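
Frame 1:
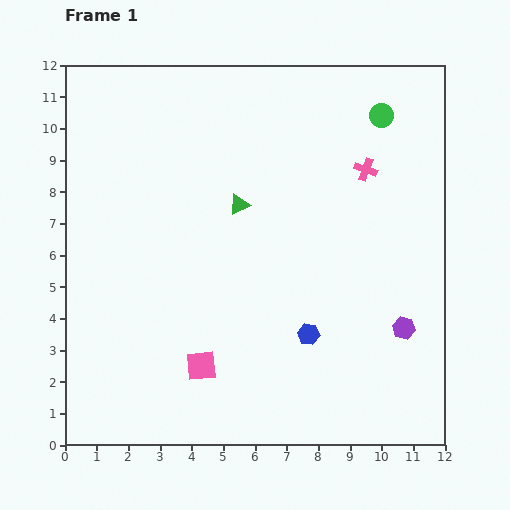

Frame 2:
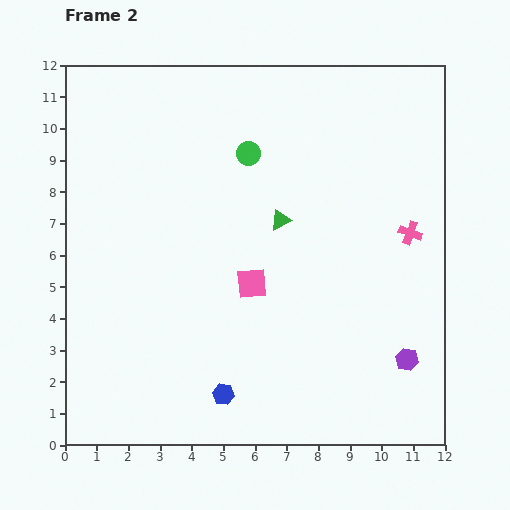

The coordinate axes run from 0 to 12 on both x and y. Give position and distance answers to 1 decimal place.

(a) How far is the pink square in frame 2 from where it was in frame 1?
3.1

The pink square moved from (4.3, 2.5) to (5.9, 5.1), a distance of √(1.6² + 2.6²) ≈ 3.1.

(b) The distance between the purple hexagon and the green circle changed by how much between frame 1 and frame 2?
+1.5

Distance in frame 1: 6.7. Distance in frame 2: 8.2.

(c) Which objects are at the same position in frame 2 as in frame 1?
none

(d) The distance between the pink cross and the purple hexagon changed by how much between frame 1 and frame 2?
-1.1

Distance in frame 1: 5.1. Distance in frame 2: 4.0.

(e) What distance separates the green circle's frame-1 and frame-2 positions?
4.4

The green circle moved from (10.0, 10.4) to (5.8, 9.2), a distance of √(4.2² + 1.2²) ≈ 4.4.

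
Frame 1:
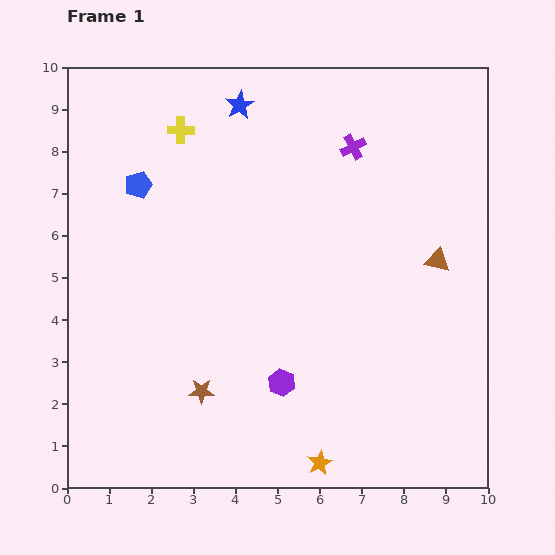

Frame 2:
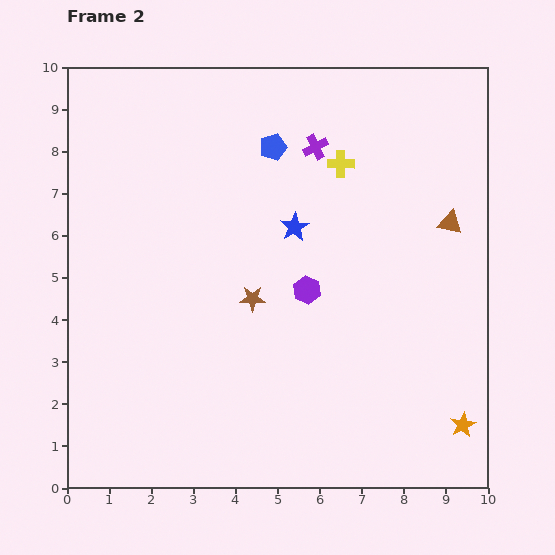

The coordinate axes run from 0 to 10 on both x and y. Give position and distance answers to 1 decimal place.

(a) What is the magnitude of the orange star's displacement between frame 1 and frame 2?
3.5

The orange star moved from (6.0, 0.6) to (9.4, 1.5), a distance of √(3.4² + 0.9²) ≈ 3.5.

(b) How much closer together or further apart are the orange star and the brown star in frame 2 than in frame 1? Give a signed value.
+2.5

Distance in frame 1: 3.3. Distance in frame 2: 5.8.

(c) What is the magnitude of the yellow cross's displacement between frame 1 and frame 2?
3.9

The yellow cross moved from (2.7, 8.5) to (6.5, 7.7), a distance of √(3.8² + 0.8²) ≈ 3.9.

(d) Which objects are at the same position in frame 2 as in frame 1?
none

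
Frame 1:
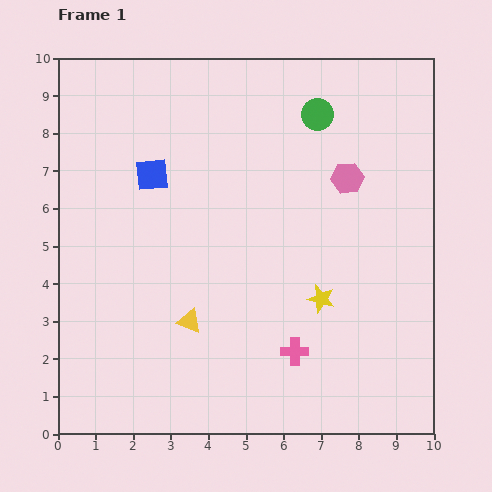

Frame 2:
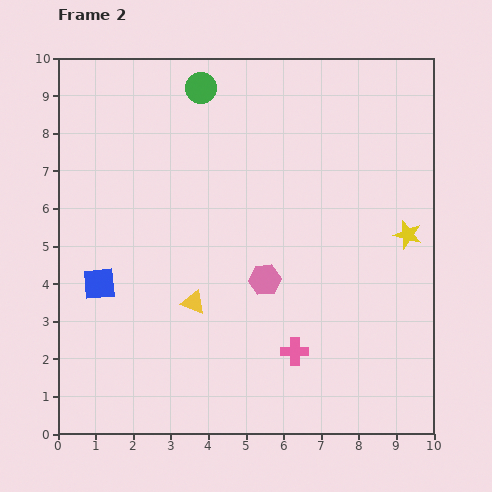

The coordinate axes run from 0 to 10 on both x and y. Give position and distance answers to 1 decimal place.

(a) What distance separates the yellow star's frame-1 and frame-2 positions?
2.9

The yellow star moved from (7.0, 3.6) to (9.3, 5.3), a distance of √(2.3² + 1.7²) ≈ 2.9.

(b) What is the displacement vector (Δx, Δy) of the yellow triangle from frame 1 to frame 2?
(0.1, 0.5)

The yellow triangle was at (3.5, 3.0) in frame 1 and (3.6, 3.5) in frame 2.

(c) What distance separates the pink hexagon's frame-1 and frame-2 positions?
3.5

The pink hexagon moved from (7.7, 6.8) to (5.5, 4.1), a distance of √(2.2² + 2.7²) ≈ 3.5.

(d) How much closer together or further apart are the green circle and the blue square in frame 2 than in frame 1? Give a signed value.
+1.2

Distance in frame 1: 4.7. Distance in frame 2: 5.9.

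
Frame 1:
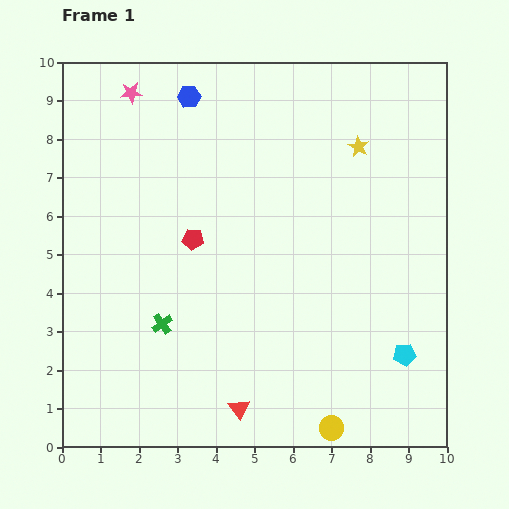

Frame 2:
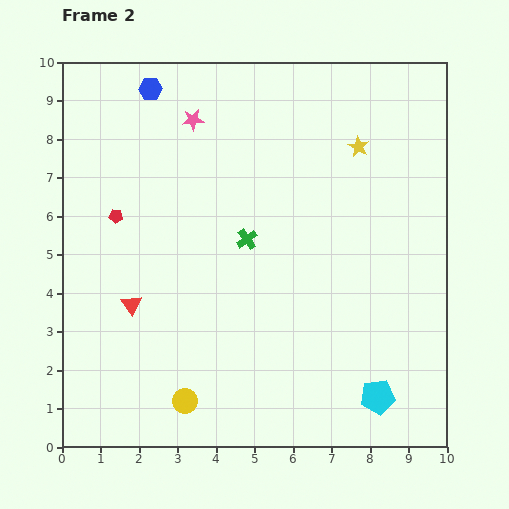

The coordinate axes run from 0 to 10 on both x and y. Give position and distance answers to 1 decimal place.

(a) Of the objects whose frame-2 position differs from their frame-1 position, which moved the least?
the blue hexagon

(moved 1.0)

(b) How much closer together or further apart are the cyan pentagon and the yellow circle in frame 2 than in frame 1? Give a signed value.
+2.3

Distance in frame 1: 2.7. Distance in frame 2: 5.0.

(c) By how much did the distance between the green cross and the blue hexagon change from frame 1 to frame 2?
-1.3

Distance in frame 1: 5.9. Distance in frame 2: 4.6.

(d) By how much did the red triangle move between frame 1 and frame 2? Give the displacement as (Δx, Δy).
(-2.8, 2.7)

The red triangle was at (4.6, 1.0) in frame 1 and (1.8, 3.7) in frame 2.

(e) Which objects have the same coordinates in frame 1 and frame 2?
the yellow star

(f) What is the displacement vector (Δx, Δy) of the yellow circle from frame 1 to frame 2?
(-3.8, 0.7)

The yellow circle was at (7.0, 0.5) in frame 1 and (3.2, 1.2) in frame 2.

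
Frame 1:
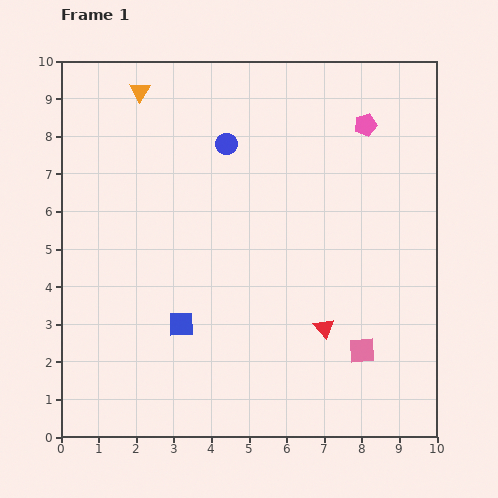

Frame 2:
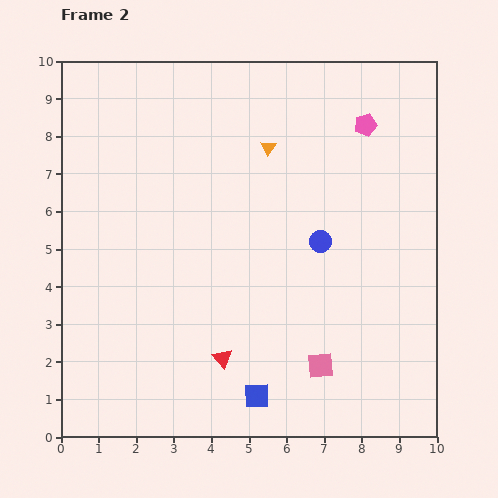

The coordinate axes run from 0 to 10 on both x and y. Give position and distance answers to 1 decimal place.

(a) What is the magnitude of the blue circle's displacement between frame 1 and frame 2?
3.6

The blue circle moved from (4.4, 7.8) to (6.9, 5.2), a distance of √(2.5² + 2.6²) ≈ 3.6.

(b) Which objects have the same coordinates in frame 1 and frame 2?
the pink pentagon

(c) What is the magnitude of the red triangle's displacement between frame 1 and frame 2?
2.8

The red triangle moved from (7.0, 2.9) to (4.3, 2.1), a distance of √(2.7² + 0.8²) ≈ 2.8.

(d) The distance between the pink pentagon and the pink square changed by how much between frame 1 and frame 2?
+0.5

Distance in frame 1: 6.0. Distance in frame 2: 6.5.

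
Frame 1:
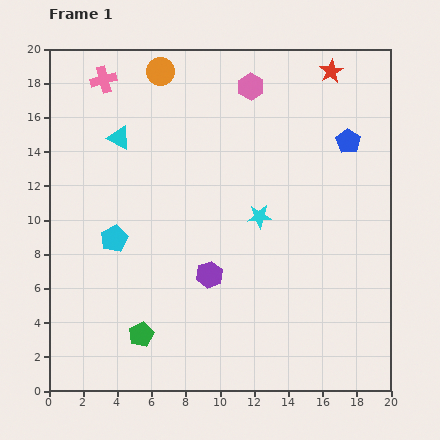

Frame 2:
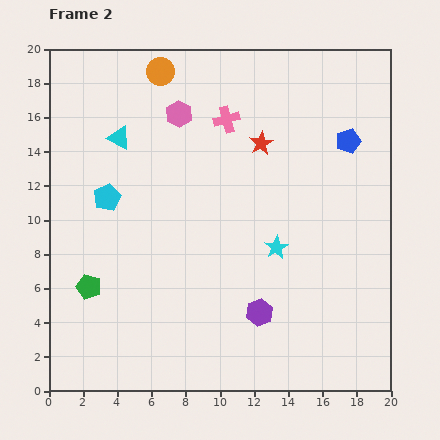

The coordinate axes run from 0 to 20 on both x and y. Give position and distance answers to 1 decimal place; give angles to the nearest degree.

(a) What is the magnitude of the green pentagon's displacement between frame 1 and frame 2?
4.2

The green pentagon moved from (5.4, 3.3) to (2.3, 6.1), a distance of √(3.1² + 2.8²) ≈ 4.2.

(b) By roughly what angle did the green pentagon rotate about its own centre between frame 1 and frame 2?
29° counter-clockwise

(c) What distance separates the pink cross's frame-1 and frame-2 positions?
7.6

The pink cross moved from (3.2, 18.2) to (10.4, 15.9), a distance of √(7.2² + 2.3²) ≈ 7.6.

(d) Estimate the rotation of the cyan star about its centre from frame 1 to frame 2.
27° counter-clockwise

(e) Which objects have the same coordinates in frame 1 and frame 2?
the cyan triangle, the blue pentagon, the orange circle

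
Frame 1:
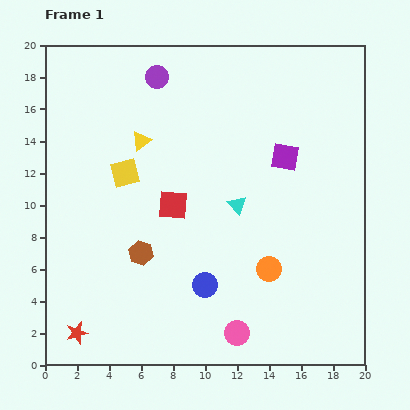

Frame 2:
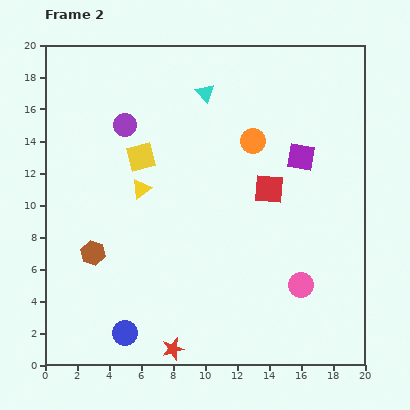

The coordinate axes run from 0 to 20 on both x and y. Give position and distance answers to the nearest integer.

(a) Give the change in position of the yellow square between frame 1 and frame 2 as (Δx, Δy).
(1, 1)

The yellow square was at (5, 12) in frame 1 and (6, 13) in frame 2.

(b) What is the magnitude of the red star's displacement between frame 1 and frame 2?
6

The red star moved from (2, 2) to (8, 1), a distance of √(6² + 1²) ≈ 6.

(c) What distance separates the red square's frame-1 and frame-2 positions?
6

The red square moved from (8, 10) to (14, 11), a distance of √(6² + 1²) ≈ 6.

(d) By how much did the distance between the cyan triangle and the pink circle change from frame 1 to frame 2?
+5

Distance in frame 1: 8. Distance in frame 2: 13.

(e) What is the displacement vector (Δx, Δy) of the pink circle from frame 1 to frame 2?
(4, 3)

The pink circle was at (12, 2) in frame 1 and (16, 5) in frame 2.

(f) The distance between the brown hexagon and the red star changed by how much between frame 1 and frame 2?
+2

Distance in frame 1: 6. Distance in frame 2: 8.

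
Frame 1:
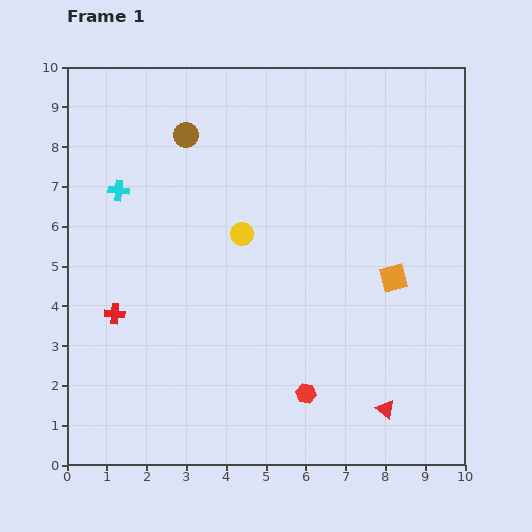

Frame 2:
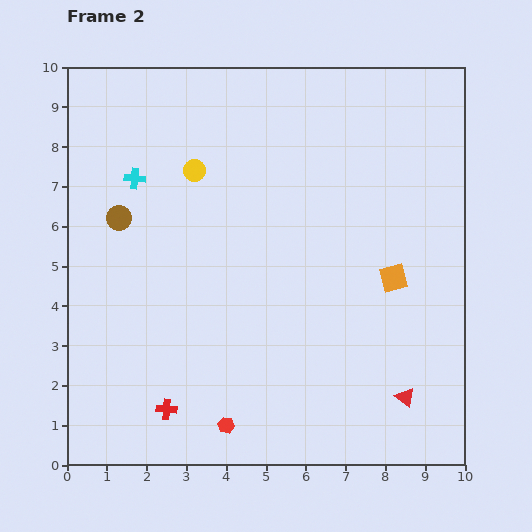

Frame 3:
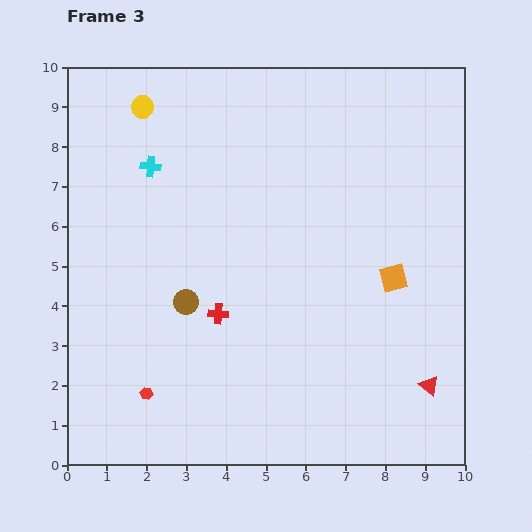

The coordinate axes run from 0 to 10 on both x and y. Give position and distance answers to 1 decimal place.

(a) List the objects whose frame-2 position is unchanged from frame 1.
the orange square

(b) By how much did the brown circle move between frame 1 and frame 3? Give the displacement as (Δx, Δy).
(0.0, -4.2)

The brown circle was at (3.0, 8.3) in frame 1 and (3.0, 4.1) in frame 3.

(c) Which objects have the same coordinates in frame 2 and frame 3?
the orange square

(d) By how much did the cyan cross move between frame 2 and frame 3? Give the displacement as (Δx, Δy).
(0.4, 0.3)

The cyan cross was at (1.7, 7.2) in frame 2 and (2.1, 7.5) in frame 3.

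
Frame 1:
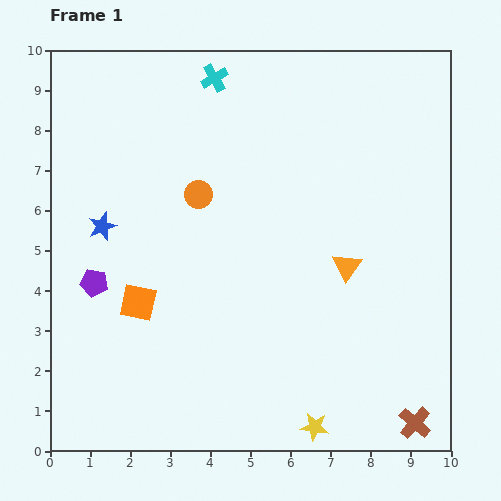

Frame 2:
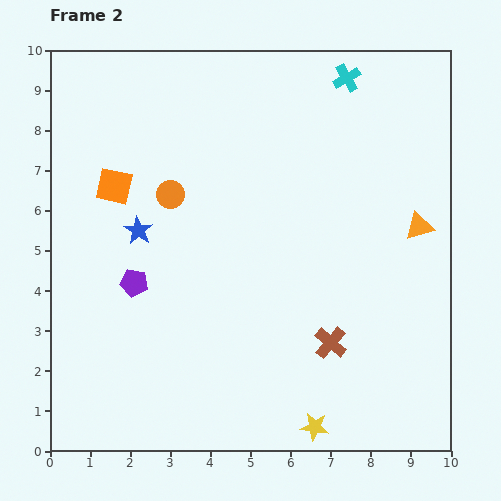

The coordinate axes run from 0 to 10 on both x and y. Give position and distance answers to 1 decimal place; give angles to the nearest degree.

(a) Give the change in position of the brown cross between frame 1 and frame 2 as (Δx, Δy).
(-2.1, 2.0)

The brown cross was at (9.1, 0.7) in frame 1 and (7.0, 2.7) in frame 2.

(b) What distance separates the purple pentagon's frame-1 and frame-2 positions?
1.0

The purple pentagon moved from (1.1, 4.2) to (2.1, 4.2), a distance of √(1.0² + 0.0²) ≈ 1.0.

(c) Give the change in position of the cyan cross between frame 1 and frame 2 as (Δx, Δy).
(3.3, 0.0)

The cyan cross was at (4.1, 9.3) in frame 1 and (7.4, 9.3) in frame 2.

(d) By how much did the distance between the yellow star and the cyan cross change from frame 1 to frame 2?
-0.4

Distance in frame 1: 9.1. Distance in frame 2: 8.7.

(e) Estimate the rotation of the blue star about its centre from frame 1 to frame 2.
20° counter-clockwise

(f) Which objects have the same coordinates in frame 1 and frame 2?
the yellow star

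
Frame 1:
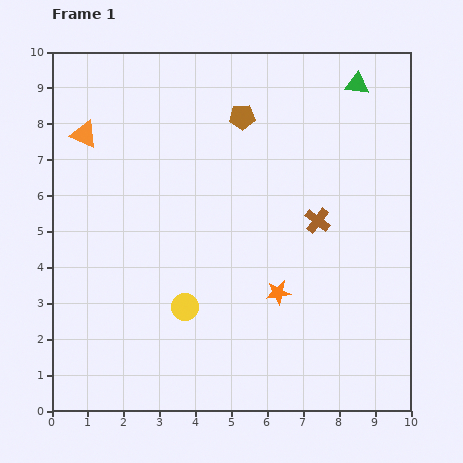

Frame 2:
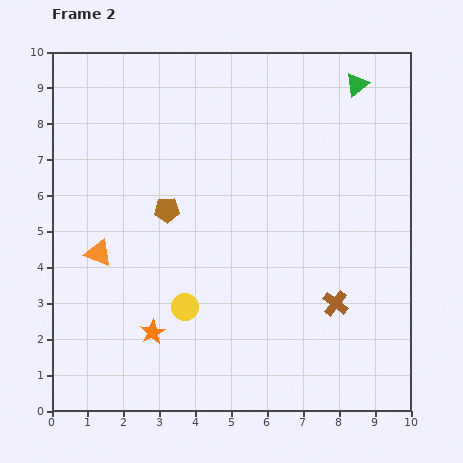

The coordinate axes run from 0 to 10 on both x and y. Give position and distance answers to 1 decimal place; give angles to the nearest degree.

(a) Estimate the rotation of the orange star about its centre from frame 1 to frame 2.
22° counter-clockwise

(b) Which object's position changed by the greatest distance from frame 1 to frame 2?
the orange star

(moved 3.7; next 3.3)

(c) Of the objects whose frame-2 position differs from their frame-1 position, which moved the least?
the brown cross

(moved 2.4)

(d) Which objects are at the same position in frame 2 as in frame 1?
the green triangle, the yellow circle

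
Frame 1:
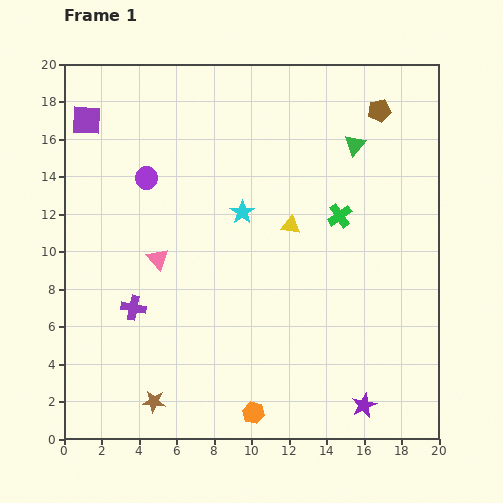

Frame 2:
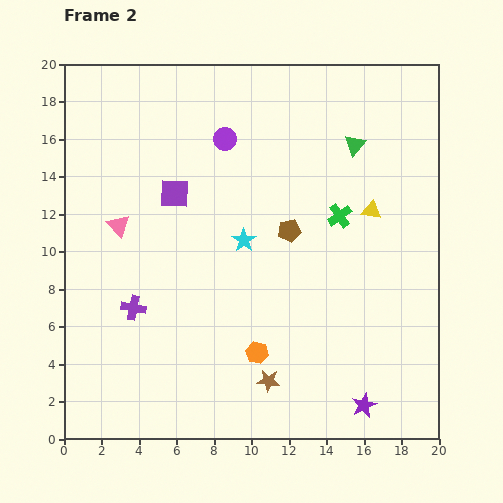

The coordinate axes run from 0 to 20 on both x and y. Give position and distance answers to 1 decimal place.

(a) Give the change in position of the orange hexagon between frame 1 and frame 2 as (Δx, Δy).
(0.2, 3.2)

The orange hexagon was at (10.1, 1.4) in frame 1 and (10.3, 4.6) in frame 2.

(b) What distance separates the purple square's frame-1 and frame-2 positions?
6.1

The purple square moved from (1.2, 17.0) to (5.9, 13.1), a distance of √(4.7² + 3.9²) ≈ 6.1.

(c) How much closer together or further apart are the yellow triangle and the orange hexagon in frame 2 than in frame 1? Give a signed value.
-0.5

Distance in frame 1: 10.2. Distance in frame 2: 9.7.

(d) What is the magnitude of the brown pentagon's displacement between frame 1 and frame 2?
8.0

The brown pentagon moved from (16.8, 17.5) to (12.0, 11.1), a distance of √(4.8² + 6.4²) ≈ 8.0.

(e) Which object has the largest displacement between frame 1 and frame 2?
the brown pentagon

(moved 8.0; next 6.2)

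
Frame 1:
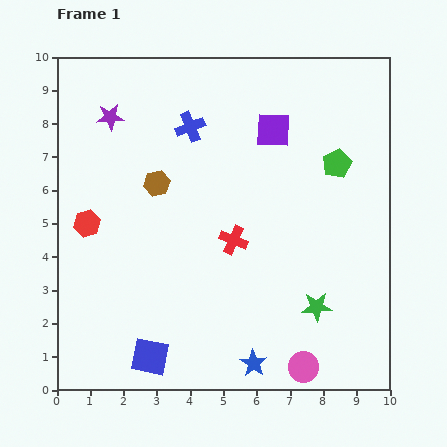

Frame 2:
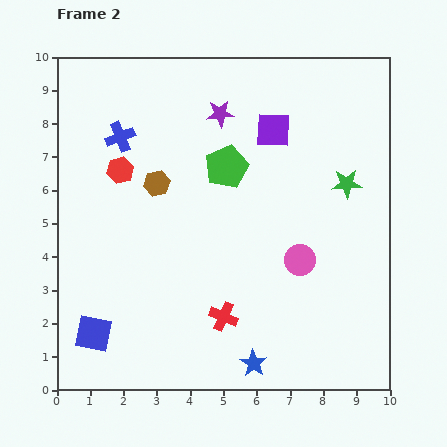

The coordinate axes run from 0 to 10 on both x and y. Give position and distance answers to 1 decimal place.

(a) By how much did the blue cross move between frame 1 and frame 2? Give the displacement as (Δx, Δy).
(-2.1, -0.3)

The blue cross was at (4.0, 7.9) in frame 1 and (1.9, 7.6) in frame 2.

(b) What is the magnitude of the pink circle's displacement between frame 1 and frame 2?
3.2

The pink circle moved from (7.4, 0.7) to (7.3, 3.9), a distance of √(0.1² + 3.2²) ≈ 3.2.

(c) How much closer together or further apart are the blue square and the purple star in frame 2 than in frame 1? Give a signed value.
+0.3

Distance in frame 1: 7.3. Distance in frame 2: 7.6.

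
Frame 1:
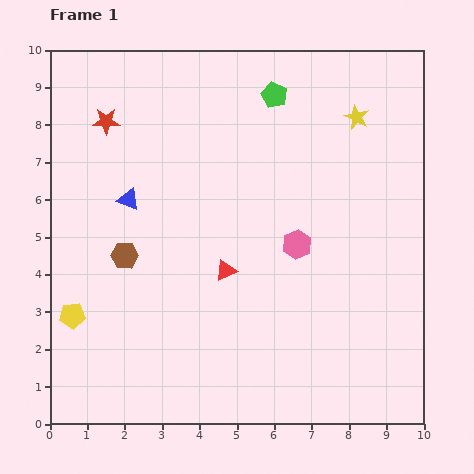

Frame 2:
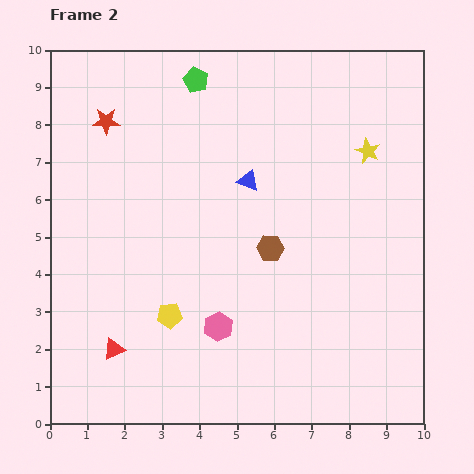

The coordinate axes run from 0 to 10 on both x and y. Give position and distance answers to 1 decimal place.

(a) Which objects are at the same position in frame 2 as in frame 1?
the red star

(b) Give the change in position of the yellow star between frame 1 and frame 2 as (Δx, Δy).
(0.3, -0.9)

The yellow star was at (8.2, 8.2) in frame 1 and (8.5, 7.3) in frame 2.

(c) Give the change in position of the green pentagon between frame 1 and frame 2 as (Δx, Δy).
(-2.1, 0.4)

The green pentagon was at (6.0, 8.8) in frame 1 and (3.9, 9.2) in frame 2.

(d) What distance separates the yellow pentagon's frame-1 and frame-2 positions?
2.6

The yellow pentagon moved from (0.6, 2.9) to (3.2, 2.9), a distance of √(2.6² + 0.0²) ≈ 2.6.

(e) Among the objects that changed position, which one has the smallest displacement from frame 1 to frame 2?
the yellow star

(moved 0.9)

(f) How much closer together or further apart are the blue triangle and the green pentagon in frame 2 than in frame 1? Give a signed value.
-1.8

Distance in frame 1: 4.8. Distance in frame 2: 3.0.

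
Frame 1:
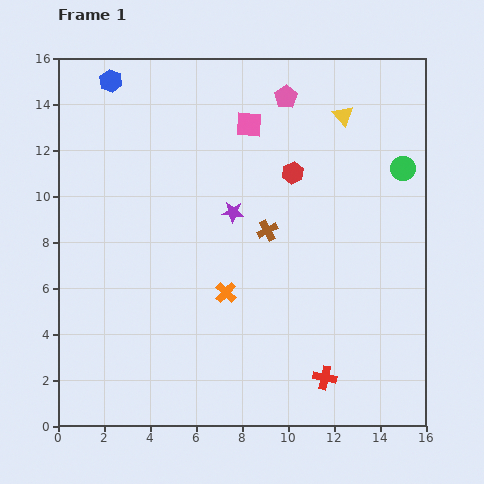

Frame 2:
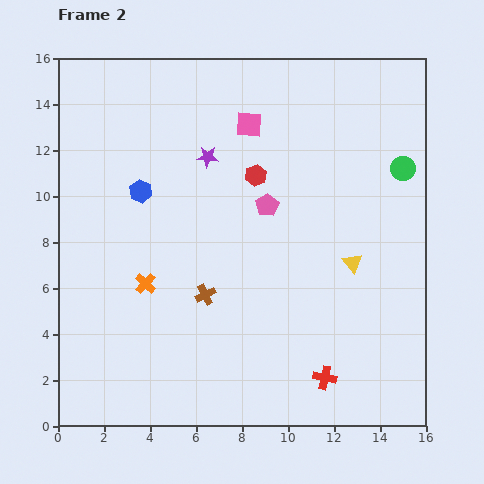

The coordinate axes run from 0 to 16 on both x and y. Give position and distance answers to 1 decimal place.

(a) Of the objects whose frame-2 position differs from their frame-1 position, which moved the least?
the red hexagon

(moved 1.6)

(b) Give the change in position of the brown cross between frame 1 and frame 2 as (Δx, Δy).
(-2.7, -2.8)

The brown cross was at (9.1, 8.5) in frame 1 and (6.4, 5.7) in frame 2.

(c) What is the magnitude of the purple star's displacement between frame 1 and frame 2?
2.6

The purple star moved from (7.6, 9.3) to (6.5, 11.7), a distance of √(1.1² + 2.4²) ≈ 2.6.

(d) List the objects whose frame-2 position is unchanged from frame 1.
the red cross, the green circle, the pink square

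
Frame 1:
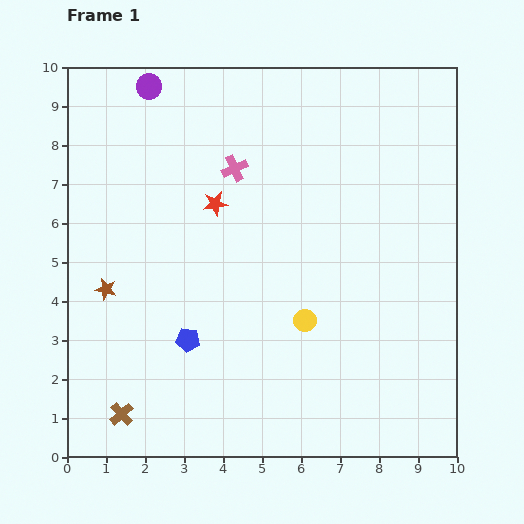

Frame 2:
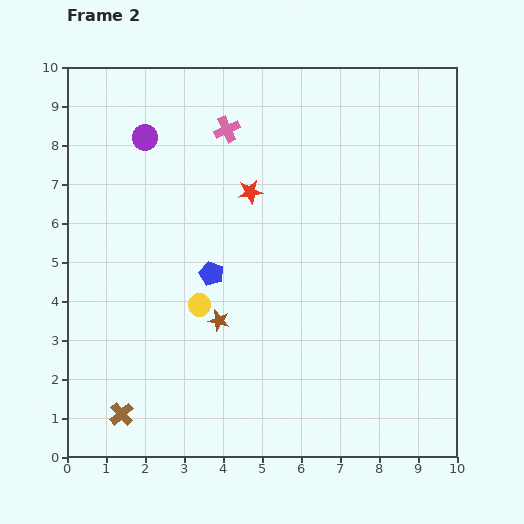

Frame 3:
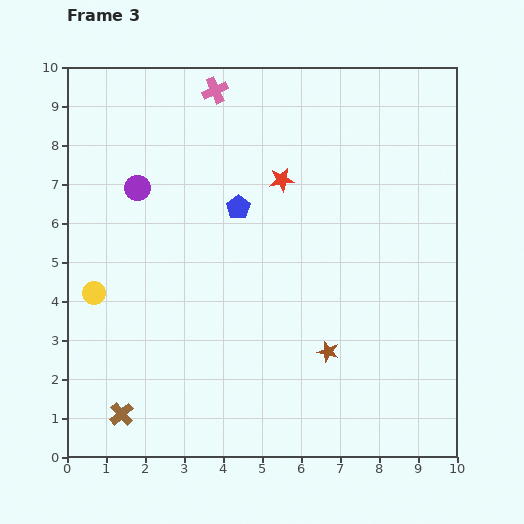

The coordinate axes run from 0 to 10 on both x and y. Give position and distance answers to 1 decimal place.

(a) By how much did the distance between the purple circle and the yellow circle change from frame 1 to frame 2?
-2.7

Distance in frame 1: 7.2. Distance in frame 2: 4.5.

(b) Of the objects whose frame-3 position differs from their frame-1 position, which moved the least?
the red star

(moved 1.8)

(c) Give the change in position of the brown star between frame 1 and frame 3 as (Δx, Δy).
(5.7, -1.6)

The brown star was at (1.0, 4.3) in frame 1 and (6.7, 2.7) in frame 3.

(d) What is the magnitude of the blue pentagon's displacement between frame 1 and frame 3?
3.6

The blue pentagon moved from (3.1, 3.0) to (4.4, 6.4), a distance of √(1.3² + 3.4²) ≈ 3.6.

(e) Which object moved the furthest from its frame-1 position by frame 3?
the brown star

(moved 5.9; next 5.4)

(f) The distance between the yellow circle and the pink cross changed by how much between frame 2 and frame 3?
+1.5

Distance in frame 2: 4.6. Distance in frame 3: 6.1.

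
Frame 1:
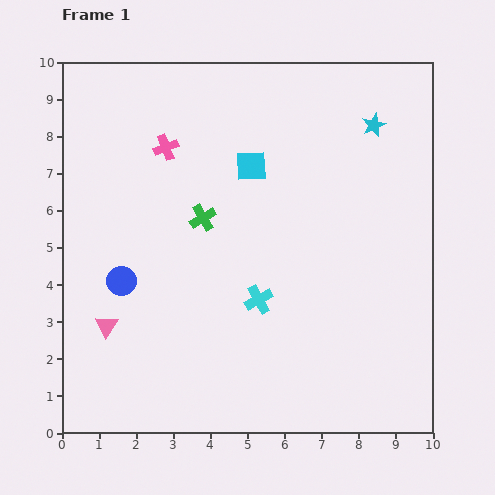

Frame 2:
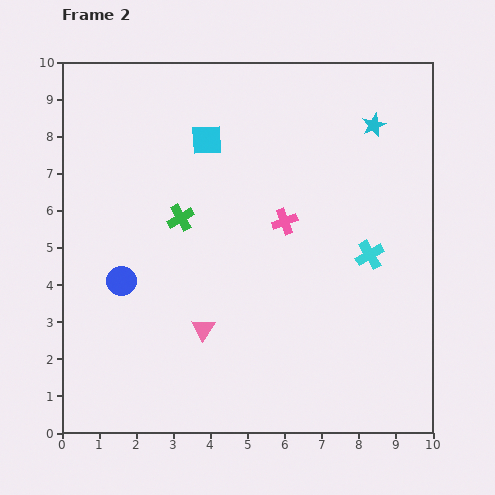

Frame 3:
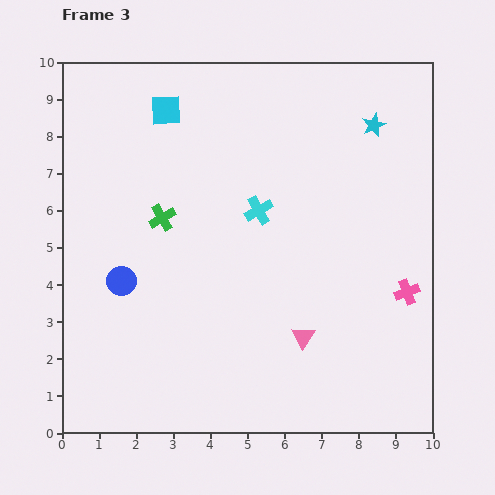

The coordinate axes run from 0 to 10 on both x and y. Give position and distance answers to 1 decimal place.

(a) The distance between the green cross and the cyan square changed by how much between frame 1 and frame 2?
+0.3

Distance in frame 1: 1.9. Distance in frame 2: 2.2.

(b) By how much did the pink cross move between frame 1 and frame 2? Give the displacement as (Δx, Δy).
(3.2, -2.0)

The pink cross was at (2.8, 7.7) in frame 1 and (6.0, 5.7) in frame 2.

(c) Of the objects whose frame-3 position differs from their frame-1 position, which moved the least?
the green cross

(moved 1.1)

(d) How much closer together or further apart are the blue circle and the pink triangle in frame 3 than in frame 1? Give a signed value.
+3.8

Distance in frame 1: 1.3. Distance in frame 3: 5.1.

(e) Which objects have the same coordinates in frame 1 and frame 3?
the blue circle, the cyan star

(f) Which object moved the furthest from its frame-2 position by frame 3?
the pink cross

(moved 3.8; next 3.2)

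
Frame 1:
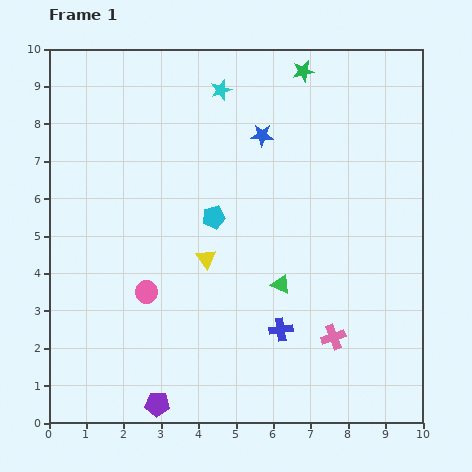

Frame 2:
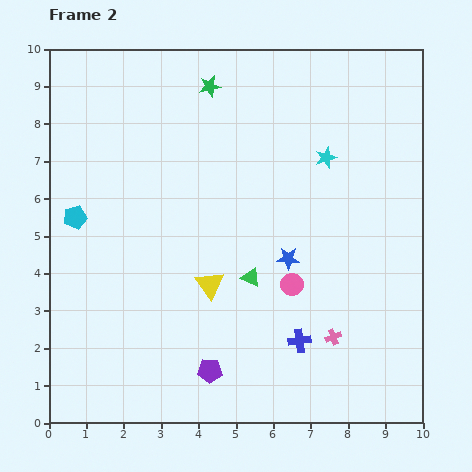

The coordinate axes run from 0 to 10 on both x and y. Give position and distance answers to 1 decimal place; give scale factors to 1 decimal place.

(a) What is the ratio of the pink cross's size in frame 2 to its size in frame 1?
0.7×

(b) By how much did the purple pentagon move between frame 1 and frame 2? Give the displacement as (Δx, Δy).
(1.4, 0.9)

The purple pentagon was at (2.9, 0.5) in frame 1 and (4.3, 1.4) in frame 2.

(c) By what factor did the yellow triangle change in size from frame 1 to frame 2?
1.5×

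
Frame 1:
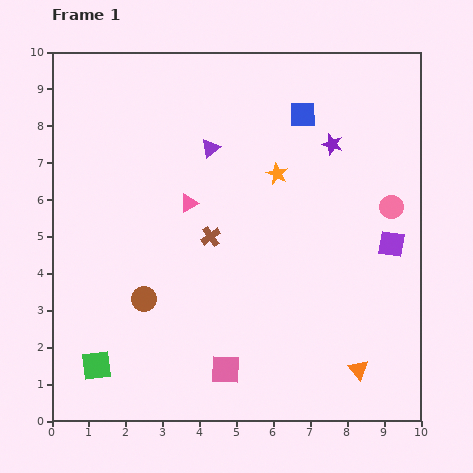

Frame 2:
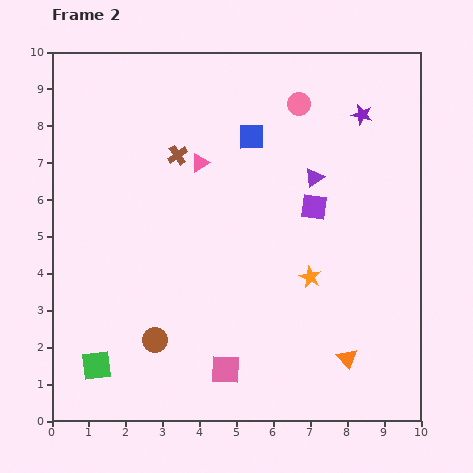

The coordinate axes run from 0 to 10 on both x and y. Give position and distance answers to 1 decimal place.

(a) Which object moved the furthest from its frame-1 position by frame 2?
the pink circle

(moved 3.8; next 2.9)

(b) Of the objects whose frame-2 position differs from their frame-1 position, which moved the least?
the orange triangle

(moved 0.4)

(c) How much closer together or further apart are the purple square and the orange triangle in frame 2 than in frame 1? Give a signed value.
+0.7

Distance in frame 1: 3.5. Distance in frame 2: 4.2.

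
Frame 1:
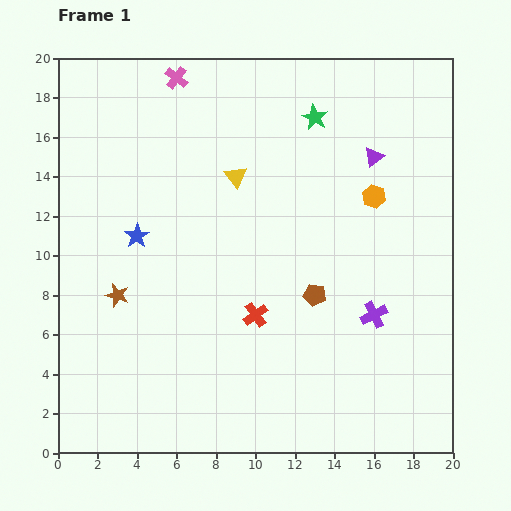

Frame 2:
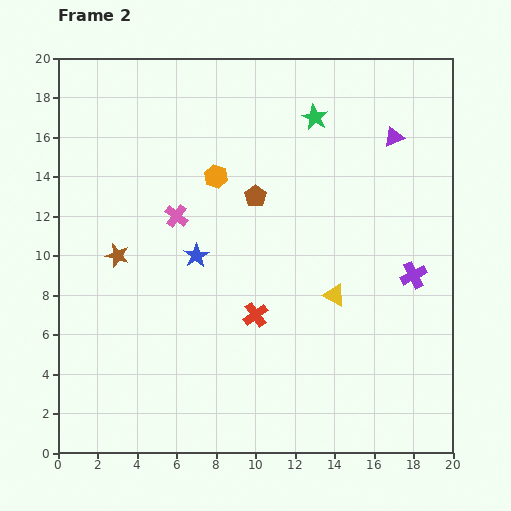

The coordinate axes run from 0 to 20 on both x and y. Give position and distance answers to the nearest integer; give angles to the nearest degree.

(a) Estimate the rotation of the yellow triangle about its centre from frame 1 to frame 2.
23° counter-clockwise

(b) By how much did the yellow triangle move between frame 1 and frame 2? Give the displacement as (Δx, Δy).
(5, -6)

The yellow triangle was at (9, 14) in frame 1 and (14, 8) in frame 2.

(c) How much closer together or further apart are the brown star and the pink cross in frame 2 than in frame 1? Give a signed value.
-7

Distance in frame 1: 11. Distance in frame 2: 4.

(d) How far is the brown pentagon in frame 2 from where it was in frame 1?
6

The brown pentagon moved from (13, 8) to (10, 13), a distance of √(3² + 5²) ≈ 6.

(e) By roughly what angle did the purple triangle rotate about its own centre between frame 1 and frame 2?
15° clockwise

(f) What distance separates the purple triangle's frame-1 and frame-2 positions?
1

The purple triangle moved from (16, 15) to (17, 16), a distance of √(1² + 1²) ≈ 1.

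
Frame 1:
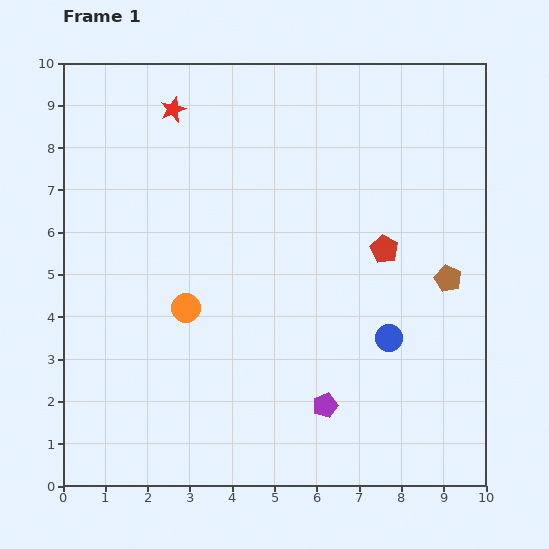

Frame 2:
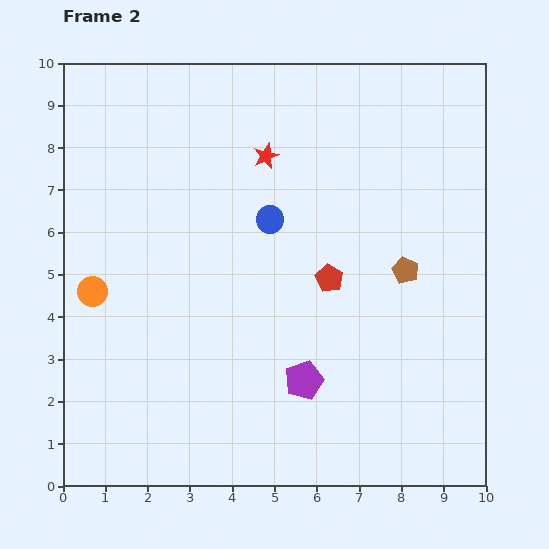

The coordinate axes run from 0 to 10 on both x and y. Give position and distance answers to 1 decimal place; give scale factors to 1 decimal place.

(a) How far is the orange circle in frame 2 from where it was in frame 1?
2.2

The orange circle moved from (2.9, 4.2) to (0.7, 4.6), a distance of √(2.2² + 0.4²) ≈ 2.2.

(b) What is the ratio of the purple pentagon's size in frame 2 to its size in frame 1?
1.6×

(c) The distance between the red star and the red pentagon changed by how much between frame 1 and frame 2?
-2.7

Distance in frame 1: 6.0. Distance in frame 2: 3.3.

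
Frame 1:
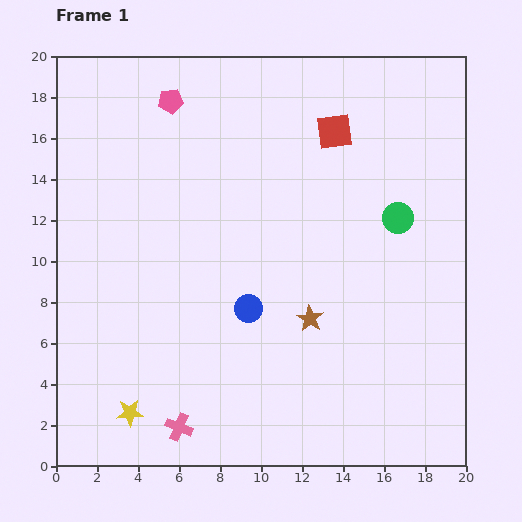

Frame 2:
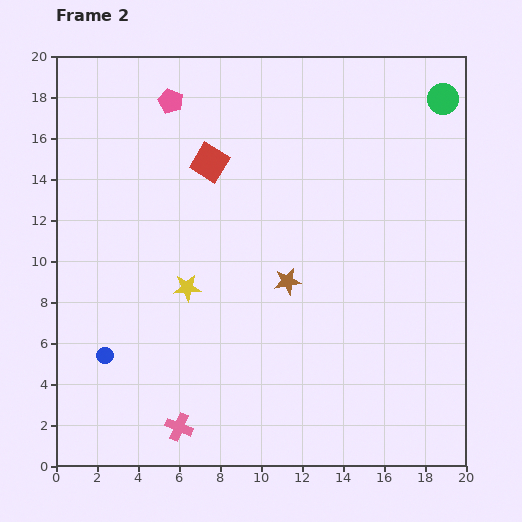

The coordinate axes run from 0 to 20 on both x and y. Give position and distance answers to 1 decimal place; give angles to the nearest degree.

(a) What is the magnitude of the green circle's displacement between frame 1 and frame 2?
6.2

The green circle moved from (16.7, 12.1) to (18.9, 17.9), a distance of √(2.2² + 5.8²) ≈ 6.2.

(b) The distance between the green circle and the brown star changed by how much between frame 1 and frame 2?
+5.2

Distance in frame 1: 6.5. Distance in frame 2: 11.7.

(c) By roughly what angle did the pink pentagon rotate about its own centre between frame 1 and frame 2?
28° clockwise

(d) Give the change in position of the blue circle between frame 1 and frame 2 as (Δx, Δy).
(-7.0, -2.3)

The blue circle was at (9.4, 7.7) in frame 1 and (2.4, 5.4) in frame 2.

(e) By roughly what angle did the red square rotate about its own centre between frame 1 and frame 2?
39° clockwise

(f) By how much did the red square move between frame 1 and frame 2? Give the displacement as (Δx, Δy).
(-6.1, -1.5)

The red square was at (13.6, 16.3) in frame 1 and (7.5, 14.8) in frame 2.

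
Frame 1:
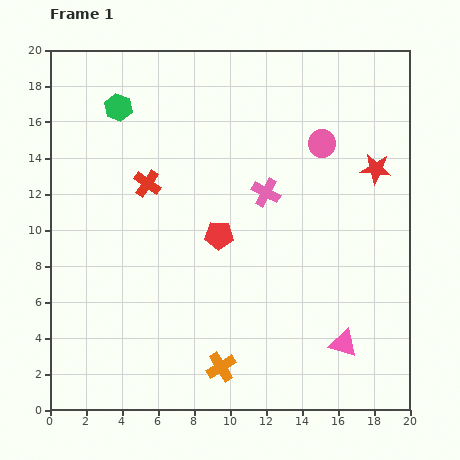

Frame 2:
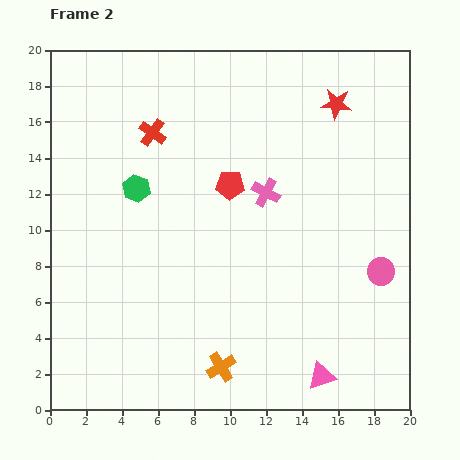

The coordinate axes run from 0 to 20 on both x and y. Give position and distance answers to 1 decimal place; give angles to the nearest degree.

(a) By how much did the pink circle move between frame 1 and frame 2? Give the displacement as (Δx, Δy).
(3.3, -7.1)

The pink circle was at (15.1, 14.8) in frame 1 and (18.4, 7.7) in frame 2.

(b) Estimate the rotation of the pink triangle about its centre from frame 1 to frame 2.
35° counter-clockwise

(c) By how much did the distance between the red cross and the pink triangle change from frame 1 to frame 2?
+2.4

Distance in frame 1: 14.1. Distance in frame 2: 16.5.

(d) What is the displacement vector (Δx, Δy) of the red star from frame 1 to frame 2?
(-2.2, 3.6)

The red star was at (18.1, 13.4) in frame 1 and (15.9, 17.0) in frame 2.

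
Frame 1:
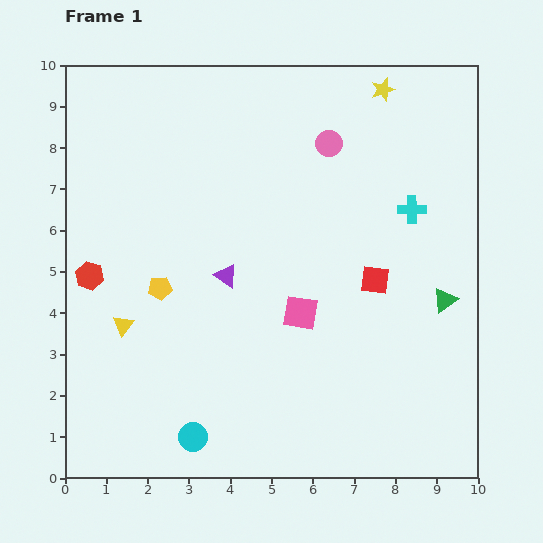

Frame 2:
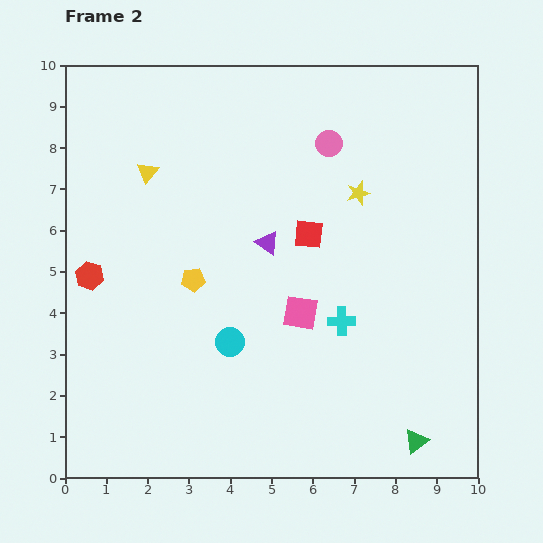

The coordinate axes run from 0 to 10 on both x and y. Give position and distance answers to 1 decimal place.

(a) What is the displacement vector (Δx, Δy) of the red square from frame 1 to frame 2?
(-1.6, 1.1)

The red square was at (7.5, 4.8) in frame 1 and (5.9, 5.9) in frame 2.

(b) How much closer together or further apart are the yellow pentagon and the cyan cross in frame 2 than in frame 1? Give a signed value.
-2.7

Distance in frame 1: 6.4. Distance in frame 2: 3.7.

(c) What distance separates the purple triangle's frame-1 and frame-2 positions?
1.3

The purple triangle moved from (3.9, 4.9) to (4.9, 5.7), a distance of √(1.0² + 0.8²) ≈ 1.3.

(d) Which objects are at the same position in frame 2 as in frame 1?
the pink square, the pink circle, the red hexagon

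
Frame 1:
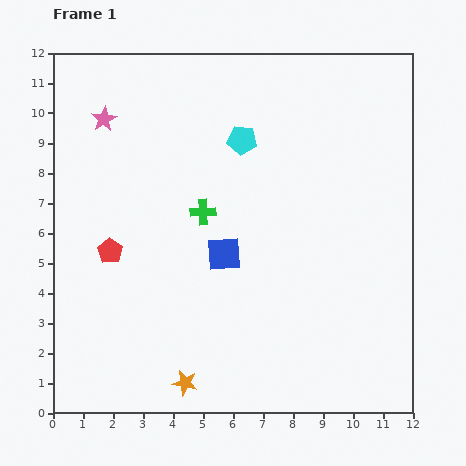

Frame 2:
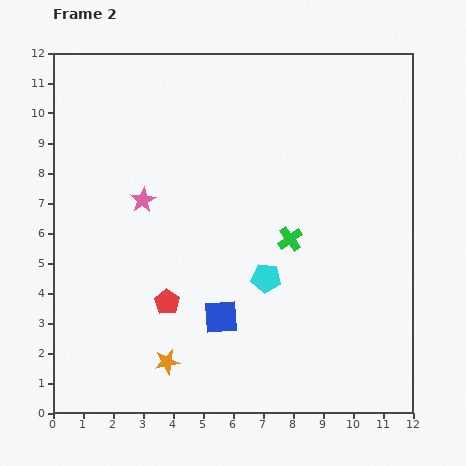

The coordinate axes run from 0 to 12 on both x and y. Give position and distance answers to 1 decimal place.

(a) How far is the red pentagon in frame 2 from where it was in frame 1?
2.5

The red pentagon moved from (1.9, 5.4) to (3.8, 3.7), a distance of √(1.9² + 1.7²) ≈ 2.5.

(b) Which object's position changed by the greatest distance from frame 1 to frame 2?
the cyan pentagon

(moved 4.7; next 3.0)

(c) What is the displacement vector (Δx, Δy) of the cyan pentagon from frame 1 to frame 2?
(0.8, -4.6)

The cyan pentagon was at (6.3, 9.1) in frame 1 and (7.1, 4.5) in frame 2.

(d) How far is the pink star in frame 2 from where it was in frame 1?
3.0

The pink star moved from (1.7, 9.8) to (3.0, 7.1), a distance of √(1.3² + 2.7²) ≈ 3.0.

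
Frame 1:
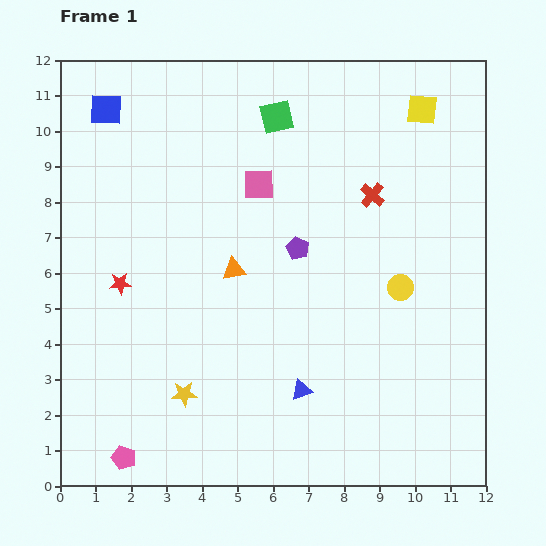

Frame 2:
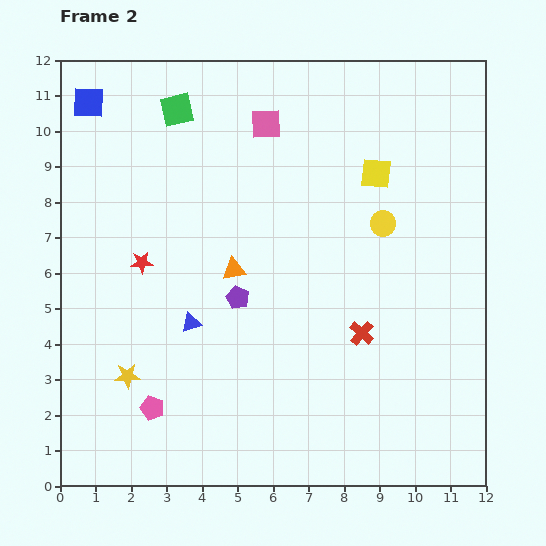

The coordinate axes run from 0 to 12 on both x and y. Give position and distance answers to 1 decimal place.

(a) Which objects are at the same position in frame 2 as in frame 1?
the orange triangle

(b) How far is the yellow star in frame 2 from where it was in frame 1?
1.7

The yellow star moved from (3.5, 2.6) to (1.9, 3.1), a distance of √(1.6² + 0.5²) ≈ 1.7.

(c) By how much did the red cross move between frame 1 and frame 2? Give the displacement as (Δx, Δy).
(-0.3, -3.9)

The red cross was at (8.8, 8.2) in frame 1 and (8.5, 4.3) in frame 2.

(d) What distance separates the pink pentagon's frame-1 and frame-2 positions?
1.6

The pink pentagon moved from (1.8, 0.8) to (2.6, 2.2), a distance of √(0.8² + 1.4²) ≈ 1.6.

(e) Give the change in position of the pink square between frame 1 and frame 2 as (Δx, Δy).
(0.2, 1.7)

The pink square was at (5.6, 8.5) in frame 1 and (5.8, 10.2) in frame 2.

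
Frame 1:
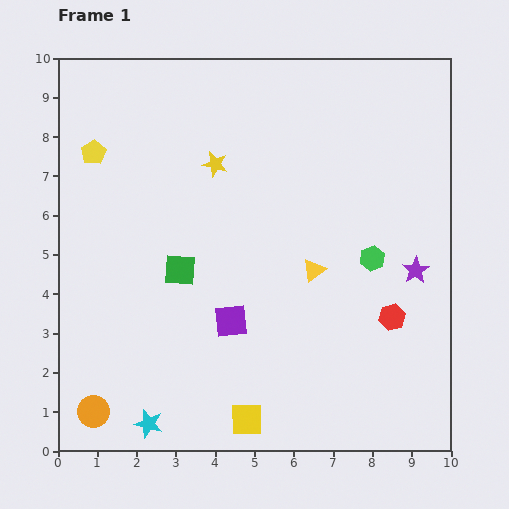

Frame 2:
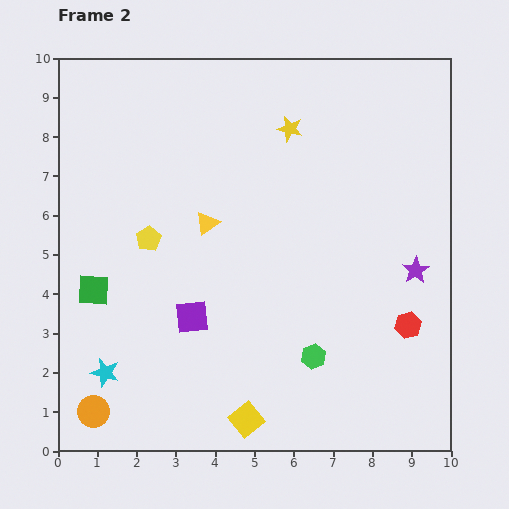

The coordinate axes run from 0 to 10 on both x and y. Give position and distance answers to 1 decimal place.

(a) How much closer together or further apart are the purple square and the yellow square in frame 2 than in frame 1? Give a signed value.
+0.5

Distance in frame 1: 2.5. Distance in frame 2: 3.0.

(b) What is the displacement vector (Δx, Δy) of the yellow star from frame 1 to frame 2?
(1.9, 0.9)

The yellow star was at (4.0, 7.3) in frame 1 and (5.9, 8.2) in frame 2.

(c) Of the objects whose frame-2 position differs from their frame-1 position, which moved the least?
the red hexagon

(moved 0.4)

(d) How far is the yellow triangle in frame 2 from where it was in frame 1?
3.0

The yellow triangle moved from (6.5, 4.6) to (3.8, 5.8), a distance of √(2.7² + 1.2²) ≈ 3.0.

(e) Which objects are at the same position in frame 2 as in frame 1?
the purple star, the orange circle, the yellow square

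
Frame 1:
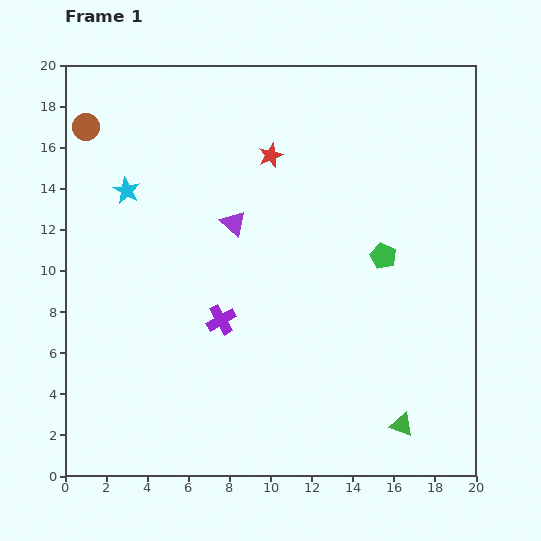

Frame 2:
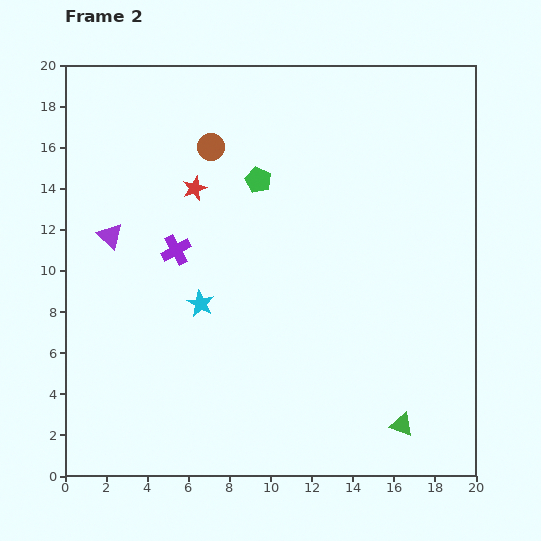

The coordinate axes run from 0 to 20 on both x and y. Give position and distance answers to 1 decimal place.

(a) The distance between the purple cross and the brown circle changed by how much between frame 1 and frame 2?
-6.2

Distance in frame 1: 11.5. Distance in frame 2: 5.3.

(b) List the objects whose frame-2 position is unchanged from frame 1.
the green triangle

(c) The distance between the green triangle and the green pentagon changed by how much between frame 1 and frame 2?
+5.6

Distance in frame 1: 8.2. Distance in frame 2: 13.8.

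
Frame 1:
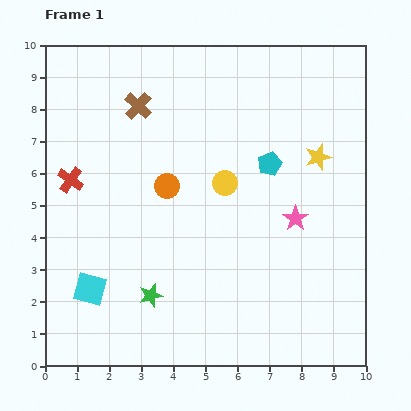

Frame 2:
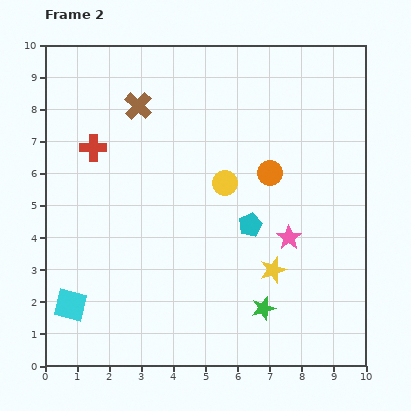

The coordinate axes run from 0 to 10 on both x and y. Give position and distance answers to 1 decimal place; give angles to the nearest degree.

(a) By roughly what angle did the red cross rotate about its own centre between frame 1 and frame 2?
34° counter-clockwise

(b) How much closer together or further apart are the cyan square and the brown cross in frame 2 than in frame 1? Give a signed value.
+0.6

Distance in frame 1: 5.9. Distance in frame 2: 6.5.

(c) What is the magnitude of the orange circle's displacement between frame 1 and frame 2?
3.2

The orange circle moved from (3.8, 5.6) to (7.0, 6.0), a distance of √(3.2² + 0.4²) ≈ 3.2.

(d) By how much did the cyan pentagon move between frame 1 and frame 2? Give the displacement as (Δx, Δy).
(-0.6, -1.9)

The cyan pentagon was at (7.0, 6.3) in frame 1 and (6.4, 4.4) in frame 2.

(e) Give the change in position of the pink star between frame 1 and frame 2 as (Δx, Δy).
(-0.2, -0.6)

The pink star was at (7.8, 4.6) in frame 1 and (7.6, 4.0) in frame 2.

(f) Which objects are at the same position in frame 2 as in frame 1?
the brown cross, the yellow circle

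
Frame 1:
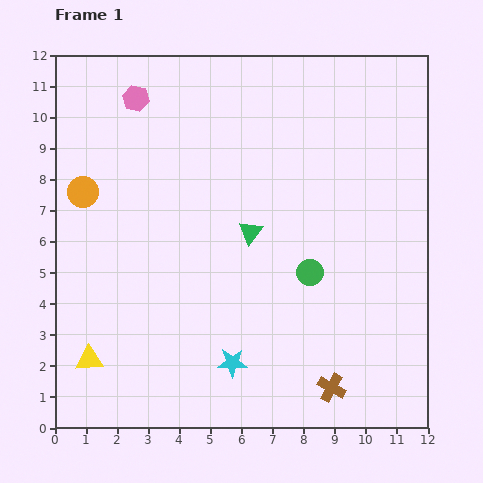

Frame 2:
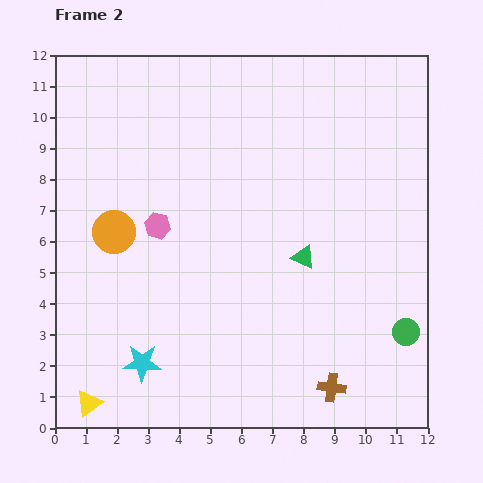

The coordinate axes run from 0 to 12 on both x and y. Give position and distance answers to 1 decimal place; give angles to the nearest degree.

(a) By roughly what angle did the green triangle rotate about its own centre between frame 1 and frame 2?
44° counter-clockwise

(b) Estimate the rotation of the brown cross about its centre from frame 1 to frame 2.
21° counter-clockwise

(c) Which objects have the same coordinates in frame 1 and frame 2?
the brown cross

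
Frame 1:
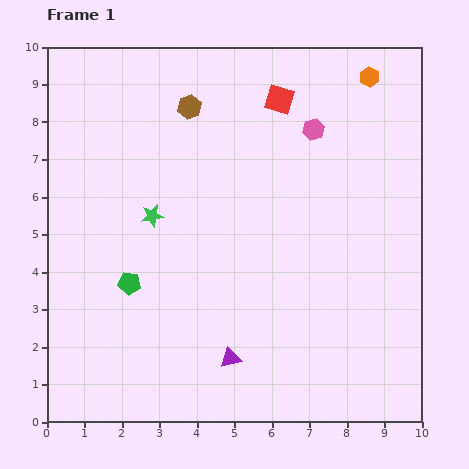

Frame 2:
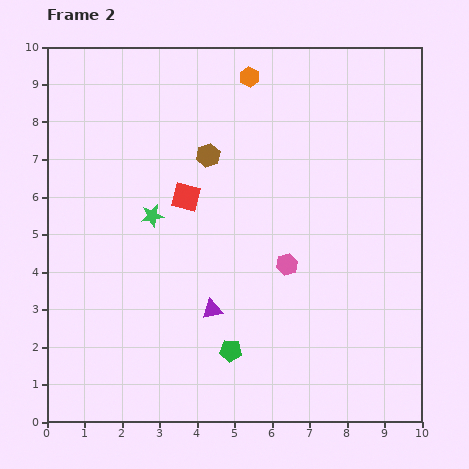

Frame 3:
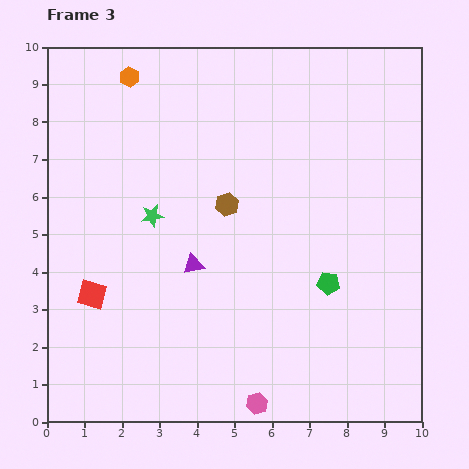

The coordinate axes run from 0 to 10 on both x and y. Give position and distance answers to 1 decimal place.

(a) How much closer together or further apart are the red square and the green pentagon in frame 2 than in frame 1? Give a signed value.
-2.0

Distance in frame 1: 6.3. Distance in frame 2: 4.3.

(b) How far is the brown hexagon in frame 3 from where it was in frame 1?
2.8

The brown hexagon moved from (3.8, 8.4) to (4.8, 5.8), a distance of √(1.0² + 2.6²) ≈ 2.8.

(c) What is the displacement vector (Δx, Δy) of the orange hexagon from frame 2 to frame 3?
(-3.2, 0.0)

The orange hexagon was at (5.4, 9.2) in frame 2 and (2.2, 9.2) in frame 3.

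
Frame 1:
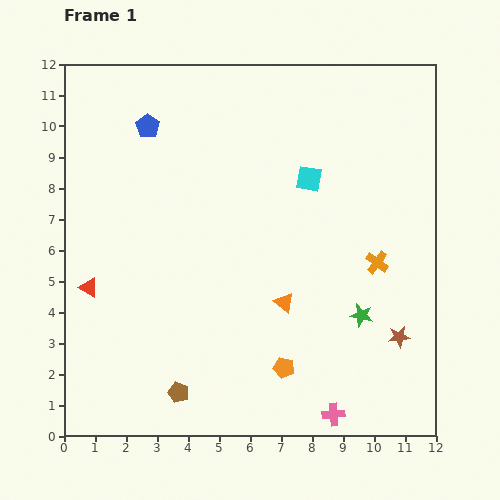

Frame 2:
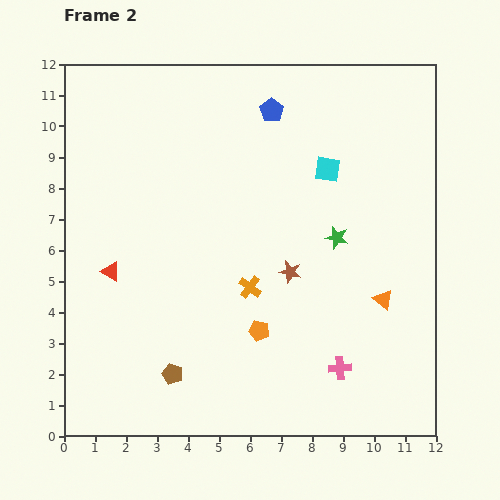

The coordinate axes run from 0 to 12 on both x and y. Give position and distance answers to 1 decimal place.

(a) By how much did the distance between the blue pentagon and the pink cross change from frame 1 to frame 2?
-2.5

Distance in frame 1: 11.1. Distance in frame 2: 8.6.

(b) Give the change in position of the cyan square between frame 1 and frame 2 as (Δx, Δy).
(0.6, 0.3)

The cyan square was at (7.9, 8.3) in frame 1 and (8.5, 8.6) in frame 2.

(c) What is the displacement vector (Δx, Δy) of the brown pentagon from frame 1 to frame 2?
(-0.2, 0.6)

The brown pentagon was at (3.7, 1.4) in frame 1 and (3.5, 2.0) in frame 2.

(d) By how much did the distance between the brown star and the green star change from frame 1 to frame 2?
+0.5

Distance in frame 1: 1.4. Distance in frame 2: 1.9.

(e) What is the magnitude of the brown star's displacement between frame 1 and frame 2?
4.1

The brown star moved from (10.8, 3.2) to (7.3, 5.3), a distance of √(3.5² + 2.1²) ≈ 4.1.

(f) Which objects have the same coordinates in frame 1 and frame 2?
none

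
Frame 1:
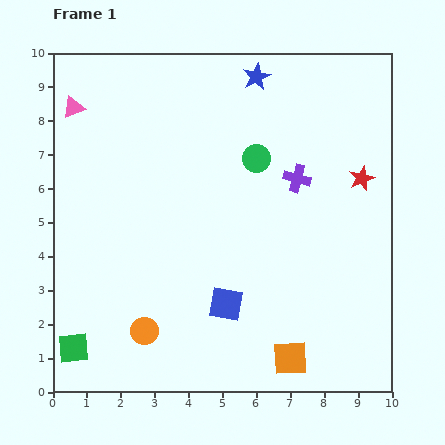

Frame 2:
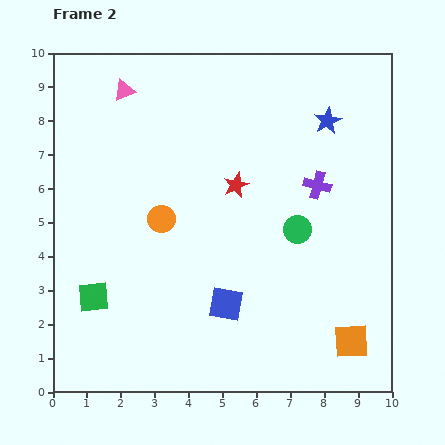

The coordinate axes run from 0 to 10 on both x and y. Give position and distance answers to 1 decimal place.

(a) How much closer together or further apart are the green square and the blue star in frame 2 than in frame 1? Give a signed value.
-1.1

Distance in frame 1: 9.7. Distance in frame 2: 8.6.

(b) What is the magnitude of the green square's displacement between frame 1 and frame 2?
1.6

The green square moved from (0.6, 1.3) to (1.2, 2.8), a distance of √(0.6² + 1.5²) ≈ 1.6.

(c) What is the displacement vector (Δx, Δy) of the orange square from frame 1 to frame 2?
(1.8, 0.5)

The orange square was at (7.0, 1.0) in frame 1 and (8.8, 1.5) in frame 2.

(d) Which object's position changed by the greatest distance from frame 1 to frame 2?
the red star

(moved 3.7; next 3.3)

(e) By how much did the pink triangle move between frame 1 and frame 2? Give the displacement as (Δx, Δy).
(1.5, 0.5)

The pink triangle was at (0.6, 8.4) in frame 1 and (2.1, 8.9) in frame 2.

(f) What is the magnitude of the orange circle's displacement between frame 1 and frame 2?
3.3

The orange circle moved from (2.7, 1.8) to (3.2, 5.1), a distance of √(0.5² + 3.3²) ≈ 3.3.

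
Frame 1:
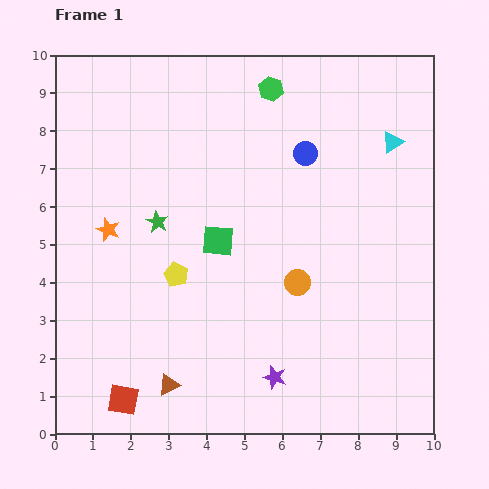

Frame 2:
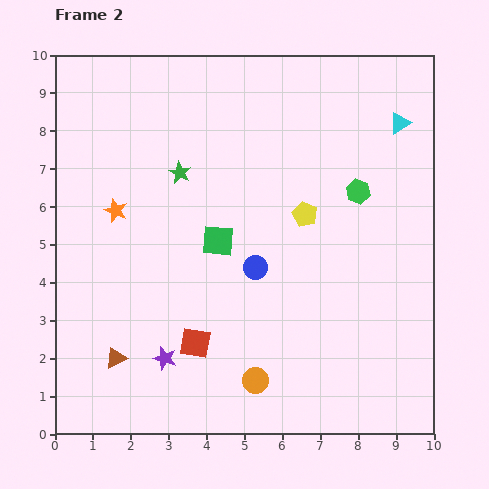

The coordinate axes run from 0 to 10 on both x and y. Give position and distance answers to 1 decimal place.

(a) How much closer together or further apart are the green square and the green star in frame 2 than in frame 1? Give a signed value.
+0.4

Distance in frame 1: 1.7. Distance in frame 2: 2.1.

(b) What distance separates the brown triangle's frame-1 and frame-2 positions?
1.6

The brown triangle moved from (3.0, 1.3) to (1.6, 2.0), a distance of √(1.4² + 0.7²) ≈ 1.6.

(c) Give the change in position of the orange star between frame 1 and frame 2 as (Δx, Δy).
(0.2, 0.5)

The orange star was at (1.4, 5.4) in frame 1 and (1.6, 5.9) in frame 2.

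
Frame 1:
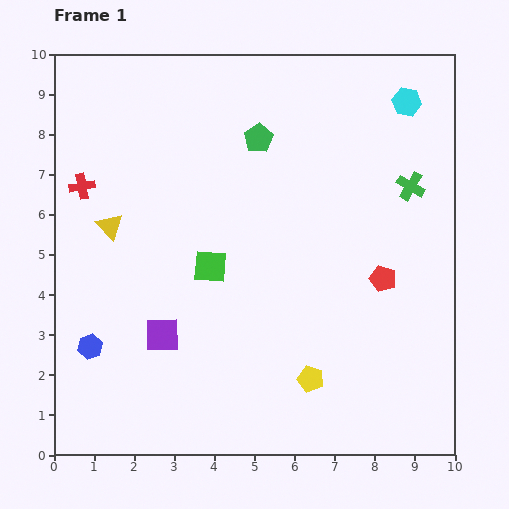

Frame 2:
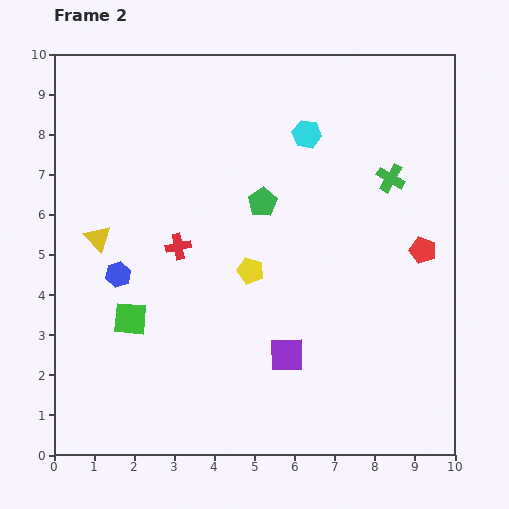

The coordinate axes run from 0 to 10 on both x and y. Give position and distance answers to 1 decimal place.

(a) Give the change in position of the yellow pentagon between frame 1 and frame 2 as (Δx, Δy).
(-1.5, 2.7)

The yellow pentagon was at (6.4, 1.9) in frame 1 and (4.9, 4.6) in frame 2.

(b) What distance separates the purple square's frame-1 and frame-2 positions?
3.1

The purple square moved from (2.7, 3.0) to (5.8, 2.5), a distance of √(3.1² + 0.5²) ≈ 3.1.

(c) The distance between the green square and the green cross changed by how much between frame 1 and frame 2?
+2.0

Distance in frame 1: 5.4. Distance in frame 2: 7.4.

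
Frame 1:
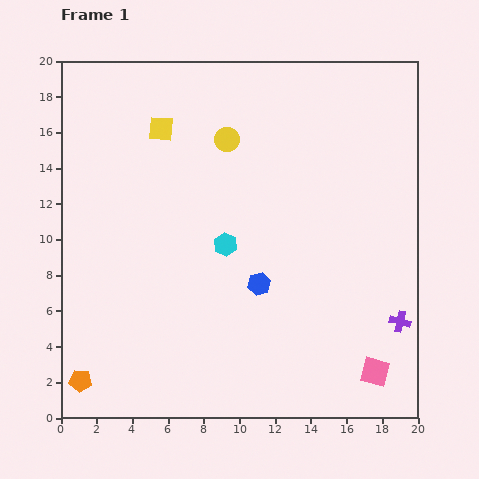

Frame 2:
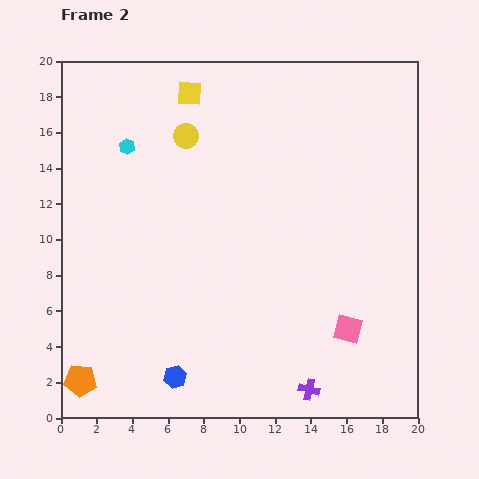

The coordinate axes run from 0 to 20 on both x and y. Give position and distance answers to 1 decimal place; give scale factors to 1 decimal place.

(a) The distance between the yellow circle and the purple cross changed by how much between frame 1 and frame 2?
+1.7

Distance in frame 1: 14.1. Distance in frame 2: 15.8.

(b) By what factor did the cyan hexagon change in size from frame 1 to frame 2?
0.7×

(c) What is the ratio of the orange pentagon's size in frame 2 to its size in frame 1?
1.4×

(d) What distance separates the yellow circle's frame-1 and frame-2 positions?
2.3

The yellow circle moved from (9.3, 15.6) to (7.0, 15.8), a distance of √(2.3² + 0.2²) ≈ 2.3.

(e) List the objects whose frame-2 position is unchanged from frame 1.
the orange pentagon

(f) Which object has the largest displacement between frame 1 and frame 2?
the cyan hexagon

(moved 7.8; next 7.0)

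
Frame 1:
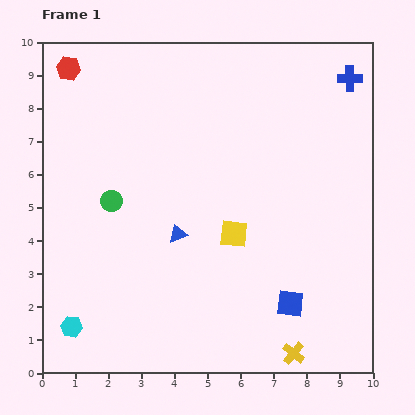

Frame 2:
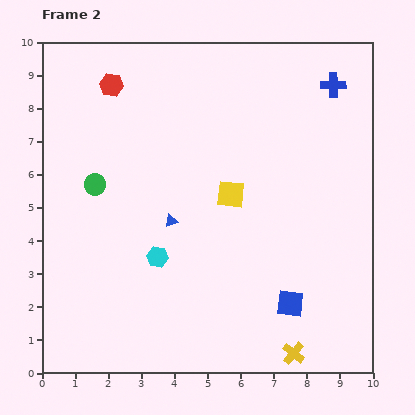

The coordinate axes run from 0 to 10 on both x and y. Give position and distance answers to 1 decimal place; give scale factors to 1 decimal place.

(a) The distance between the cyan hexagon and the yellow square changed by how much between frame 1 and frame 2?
-2.7

Distance in frame 1: 5.6. Distance in frame 2: 2.9.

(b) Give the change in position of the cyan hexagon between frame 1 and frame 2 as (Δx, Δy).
(2.6, 2.1)

The cyan hexagon was at (0.9, 1.4) in frame 1 and (3.5, 3.5) in frame 2.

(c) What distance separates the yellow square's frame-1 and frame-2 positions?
1.2

The yellow square moved from (5.8, 4.2) to (5.7, 5.4), a distance of √(0.1² + 1.2²) ≈ 1.2.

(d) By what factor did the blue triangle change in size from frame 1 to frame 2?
0.7×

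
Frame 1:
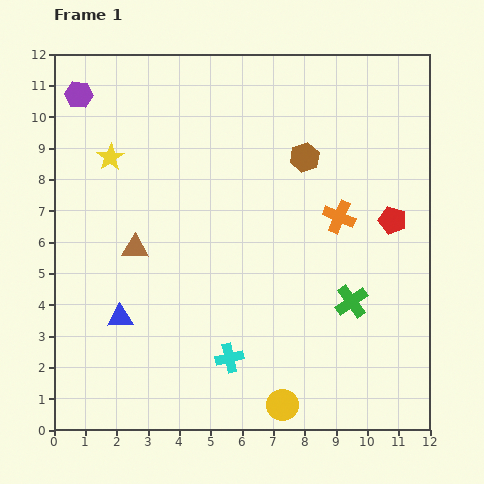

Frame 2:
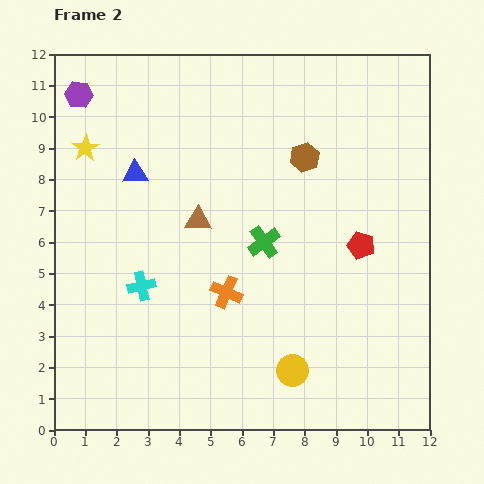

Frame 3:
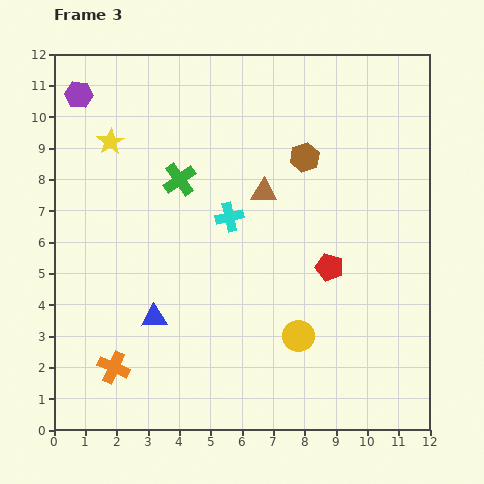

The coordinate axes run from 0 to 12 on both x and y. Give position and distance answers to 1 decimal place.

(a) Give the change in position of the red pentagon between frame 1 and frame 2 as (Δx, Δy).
(-1.0, -0.8)

The red pentagon was at (10.8, 6.7) in frame 1 and (9.8, 5.9) in frame 2.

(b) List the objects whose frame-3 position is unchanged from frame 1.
the brown hexagon, the purple hexagon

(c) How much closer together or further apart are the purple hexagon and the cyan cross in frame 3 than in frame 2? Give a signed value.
-0.2

Distance in frame 2: 6.4. Distance in frame 3: 6.2.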